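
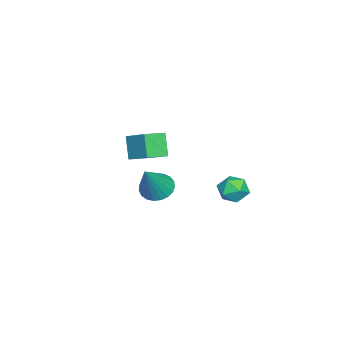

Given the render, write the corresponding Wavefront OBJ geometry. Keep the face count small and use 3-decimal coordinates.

v -1.676 -3.278 -3.576
v -0.995 -3.221 -4.066
v -0.444 -3.442 -1.884
v -1.057 -2.886 -3.988
v -1.226 -2.619 -3.84
v -1.473 -2.466 -3.645
v -1.754 -2.453 -3.439
v -2.022 -2.583 -3.257
v -2.23 -2.832 -3.13
v -2.343 -3.159 -3.08
v -2.34 -3.507 -3.116
v -2.222 -3.815 -3.231
v -2.01 -4.03 -3.407
v -1.74 -4.115 -3.611
v -1.459 -4.055 -3.81
v -1.215 -3.861 -3.968
v -1.051 -3.566 -4.059
v 3.31 -3.017 2.457
v 3.954 -2.007 3.1
v 2.531 -2.369 2.222
v 3.175 -1.359 2.865
v 3.865 -2.721 1.435
v 4.509 -1.711 2.078
v 3.086 -2.073 1.2
v 3.73 -1.063 1.843
v -1.993 0.956 -3.375
v -1.377 0.649 -2.948
v -2.483 -0.249 -3.532
v -1.867 -0.556 -3.105
v -2.429 -0.103 -2.738
v -2.126 0.642 -2.641
v -1.734 -0.242 -3.839
v -1.431 0.503 -3.742
v -1.217 -0.091 -3.235
v -1.647 -0.005 -2.554
v -2.213 0.405 -3.926
v -2.643 0.491 -3.245
f 2 1 4
f 2 4 3
f 4 1 5
f 4 5 3
f 5 1 6
f 5 6 3
f 6 1 7
f 6 7 3
f 7 1 8
f 7 8 3
f 8 1 9
f 8 9 3
f 9 1 10
f 9 10 3
f 10 1 11
f 10 11 3
f 11 1 12
f 11 12 3
f 12 1 13
f 12 13 3
f 13 1 14
f 13 14 3
f 14 1 15
f 14 15 3
f 15 1 16
f 15 16 3
f 16 1 17
f 16 17 3
f 17 1 2
f 17 2 3
f 19 21 18
f 22 19 18
f 18 21 20
f 20 22 18
f 19 25 21
f 23 19 22
f 23 25 19
f 21 25 20
f 24 22 20
f 20 25 24
f 24 23 22
f 25 23 24
f 26 37 31
f 26 31 27
f 26 27 33
f 26 33 36
f 26 36 37
f 27 31 35
f 31 37 30
f 37 36 28
f 36 33 32
f 33 27 34
f 29 35 30
f 29 30 28
f 29 28 32
f 29 32 34
f 29 34 35
f 30 35 31
f 28 30 37
f 32 28 36
f 34 32 33
f 35 34 27



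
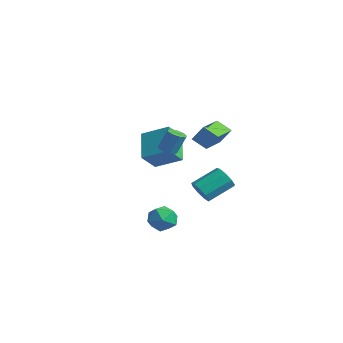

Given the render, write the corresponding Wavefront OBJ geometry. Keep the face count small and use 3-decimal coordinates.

v -0.106 -0.818 -3.84
v 0.708 -0.418 -3.571
v 0.472 -2.202 -3.529
v 1.286 -1.802 -3.26
v 0.506 -1.685 -2.736
v 0.149 -0.83 -2.929
v 1.031 -1.79 -4.171
v 0.674 -0.935 -4.364
v 1.411 -1.018 -3.776
v 1.087 -0.954 -2.889
v 0.093 -1.666 -4.211
v -0.231 -1.602 -3.324
v 2.707 -0.437 -1.016
v 3.021 -0.148 -1.645
v 3.306 1.307 -0.833
v 2.993 1.017 -0.204
v 2.51 -0.051 -1.64
v 2.795 1.404 -0.828
v 2.092 -0.134 -1.342
v 2.377 1.32 -0.531
v 1.961 -0.36 -0.892
v 2.247 1.095 -0.081
v 2.18 -0.622 -0.5
v 2.466 0.833 0.311
v 2.646 -0.797 -0.349
v 2.931 0.658 0.462
v 3.14 -0.804 -0.51
v 3.425 0.65 0.301
v 3.432 -0.64 -0.908
v 3.717 0.815 -0.096
v 3.385 -0.381 -1.356
v 3.67 1.074 -0.544
v -5.128 1.48 0.017
v -3.825 2.408 0.774
v -5.257 2.497 -1.008
v -3.953 3.425 -0.251
v -3.787 0.515 -1.109
v -2.483 1.443 -0.352
v -3.915 1.532 -2.134
v -2.612 2.46 -1.377
v -0.067 -0.48 1.082
v 0.216 -0.06 0.867
v 0.47 0.38 2.064
v 0.187 -0.04 2.278
v -0.145 0.037 0.909
v 0.108 0.476 2.106
v -0.47 -0.109 1.031
v -0.216 0.33 2.228
v -0.606 -0.428 1.177
v -0.352 0.011 2.374
v -0.49 -0.771 1.278
v -0.236 -0.332 2.475
v -0.176 -0.978 1.287
v 0.078 -0.539 2.484
v 0.189 -0.952 1.2
v 0.443 -0.512 2.397
v 0.435 -0.704 1.058
v 0.688 -0.265 2.255
v 0.445 -0.352 0.926
v 0.699 0.087 2.123
v 1.671 0.749 1.454
v 0.898 0.381 1.99
v 0.582 2.522 1.104
v -0.191 2.154 1.64
v 2.091 1.186 2.36
v 1.318 0.818 2.896
v 1.002 2.959 2.01
v 0.229 2.591 2.546
f 1 12 6
f 1 6 2
f 1 2 8
f 1 8 11
f 1 11 12
f 2 6 10
f 6 12 5
f 12 11 3
f 11 8 7
f 8 2 9
f 4 10 5
f 4 5 3
f 4 3 7
f 4 7 9
f 4 9 10
f 5 10 6
f 3 5 12
f 7 3 11
f 9 7 8
f 10 9 2
f 14 13 17
f 14 17 15
f 15 17 18
f 15 18 16
f 17 13 19
f 17 19 18
f 18 19 20
f 18 20 16
f 19 13 21
f 19 21 20
f 20 21 22
f 20 22 16
f 21 13 23
f 21 23 22
f 22 23 24
f 22 24 16
f 23 13 25
f 23 25 24
f 24 25 26
f 24 26 16
f 25 13 27
f 25 27 26
f 26 27 28
f 26 28 16
f 27 13 29
f 27 29 28
f 28 29 30
f 28 30 16
f 29 13 31
f 29 31 30
f 30 31 32
f 30 32 16
f 31 13 14
f 31 14 32
f 32 14 15
f 32 15 16
f 34 36 33
f 37 34 33
f 33 36 35
f 35 37 33
f 34 40 36
f 38 34 37
f 38 40 34
f 36 40 35
f 39 37 35
f 35 40 39
f 39 38 37
f 40 38 39
f 42 41 45
f 42 45 43
f 43 45 46
f 43 46 44
f 45 41 47
f 45 47 46
f 46 47 48
f 46 48 44
f 47 41 49
f 47 49 48
f 48 49 50
f 48 50 44
f 49 41 51
f 49 51 50
f 50 51 52
f 50 52 44
f 51 41 53
f 51 53 52
f 52 53 54
f 52 54 44
f 53 41 55
f 53 55 54
f 54 55 56
f 54 56 44
f 55 41 57
f 55 57 56
f 56 57 58
f 56 58 44
f 57 41 59
f 57 59 58
f 58 59 60
f 58 60 44
f 59 41 42
f 59 42 60
f 60 42 43
f 60 43 44
f 62 64 61
f 65 62 61
f 61 64 63
f 63 65 61
f 62 68 64
f 66 62 65
f 66 68 62
f 64 68 63
f 67 65 63
f 63 68 67
f 67 66 65
f 68 66 67



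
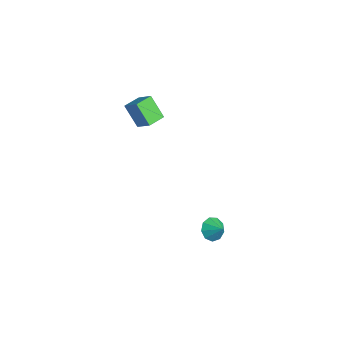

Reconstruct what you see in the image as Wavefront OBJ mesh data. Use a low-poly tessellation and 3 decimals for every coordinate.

v 1.19 -0.297 -4.176
v 1.606 -0.015 -4.85
v 1.97 0.017 -3.564
v 1.271 0.401 -4.637
v 0.898 0.49 -4.209
v 0.662 0.21 -3.765
v 0.674 -0.306 -3.514
v 0.927 -0.819 -3.573
v 1.303 -1.087 -3.914
v 1.627 -0.986 -4.378
v 1.746 -0.563 -4.747
v -3.283 -3.179 2.793
v -4.227 -3.602 4.116
v -3.733 -2.099 2.818
v -4.677 -2.522 4.141
v -2.323 -2.798 3.599
v -3.267 -3.221 4.922
v -2.773 -1.718 3.624
v -3.717 -2.141 4.947
f 2 1 4
f 2 4 3
f 4 1 5
f 4 5 3
f 5 1 6
f 5 6 3
f 6 1 7
f 6 7 3
f 7 1 8
f 7 8 3
f 8 1 9
f 8 9 3
f 9 1 10
f 9 10 3
f 10 1 11
f 10 11 3
f 11 1 2
f 11 2 3
f 13 15 12
f 16 13 12
f 12 15 14
f 14 16 12
f 13 19 15
f 17 13 16
f 17 19 13
f 15 19 14
f 18 16 14
f 14 19 18
f 18 17 16
f 19 17 18



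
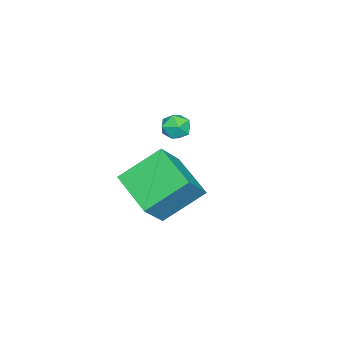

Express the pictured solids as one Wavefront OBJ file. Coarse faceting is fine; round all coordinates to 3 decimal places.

v 0.453 -0.494 -3.316
v 1.469 -0.764 -2.163
v 1.574 0.965 -3.961
v 2.59 0.695 -2.808
v 1.43 -1.755 -4.472
v 2.446 -2.025 -3.319
v 2.551 -0.296 -5.117
v 3.567 -0.566 -3.964
v -1.989 -1.024 -2.883
v -1.669 -0.919 -3.442
v -1.991 -2.061 -3.078
v -1.671 -1.956 -3.637
v -1.371 -1.859 -3.066
v -1.37 -1.218 -2.946
v -2.29 -1.762 -3.574
v -2.289 -1.121 -3.454
v -1.856 -1.375 -3.869
v -1.287 -1.436 -3.555
v -2.373 -1.544 -2.965
v -1.804 -1.605 -2.651
f 2 4 1
f 5 2 1
f 1 4 3
f 3 5 1
f 2 8 4
f 6 2 5
f 6 8 2
f 4 8 3
f 7 5 3
f 3 8 7
f 7 6 5
f 8 6 7
f 9 20 14
f 9 14 10
f 9 10 16
f 9 16 19
f 9 19 20
f 10 14 18
f 14 20 13
f 20 19 11
f 19 16 15
f 16 10 17
f 12 18 13
f 12 13 11
f 12 11 15
f 12 15 17
f 12 17 18
f 13 18 14
f 11 13 20
f 15 11 19
f 17 15 16
f 18 17 10



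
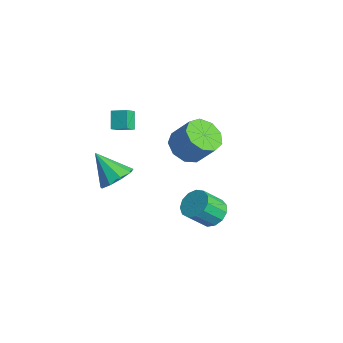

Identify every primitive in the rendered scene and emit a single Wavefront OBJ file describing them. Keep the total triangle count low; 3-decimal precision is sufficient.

v 3.269 0.765 0.258
v 3.897 1.182 0.628
v 3.939 0.192 1.672
v 3.311 -0.225 1.302
v 3.496 1.357 0.809
v 3.539 0.366 1.854
v 3.023 1.343 0.815
v 3.066 0.353 1.86
v 2.628 1.146 0.645
v 2.67 0.156 1.689
v 2.436 0.828 0.351
v 2.479 -0.162 1.396
v 2.509 0.49 0.028
v 2.551 -0.5 1.073
v 2.823 0.24 -0.222
v 2.865 -0.751 0.822
v 3.278 0.156 -0.32
v 3.321 -0.835 0.724
v 3.731 0.265 -0.235
v 3.773 -0.725 0.81
v 4.036 0.534 0.007
v 4.079 -0.457 1.052
v 4.099 0.875 0.329
v 4.141 -0.115 1.373
v -3.909 -1.131 3.118
v -3.52 -1.691 3.626
v -3.349 -0.514 3.37
v -2.961 -1.074 3.877
v -3.239 -1.406 2.303
v -2.851 -1.966 2.81
v -2.68 -0.789 2.554
v -2.291 -1.349 3.062
v -1.994 -2.031 -0.298
v -1.519 -1.469 0.365
v -3.086 -2.729 1.078
v -2.05 -1.132 0.114
v -2.555 -1.216 -0.329
v -2.798 -1.681 -0.758
v -2.664 -2.31 -0.971
v -2.217 -2.808 -0.869
v -1.665 -2.942 -0.5
v -1.268 -2.65 -0.036
v -1.21 -2.068 0.306
v -2.23 1.761 0.801
v -1.325 1.275 0.469
v -0.524 1.893 1.748
v -1.43 2.379 2.079
v -1.372 1.95 0.173
v -0.572 2.567 1.451
v -1.821 2.536 0.17
v -1.021 3.154 1.449
v -2.461 2.76 0.462
v -1.661 3.378 1.741
v -2.993 2.517 0.913
v -2.193 3.135 2.192
v -3.168 1.92 1.311
v -2.368 2.538 2.59
v -2.904 1.248 1.471
v -2.104 1.866 2.749
v -2.325 0.817 1.316
v -1.525 1.435 2.595
v -1.701 0.827 0.921
v -0.901 1.445 2.199
f 2 1 5
f 2 5 3
f 3 5 6
f 3 6 4
f 5 1 7
f 5 7 6
f 6 7 8
f 6 8 4
f 7 1 9
f 7 9 8
f 8 9 10
f 8 10 4
f 9 1 11
f 9 11 10
f 10 11 12
f 10 12 4
f 11 1 13
f 11 13 12
f 12 13 14
f 12 14 4
f 13 1 15
f 13 15 14
f 14 15 16
f 14 16 4
f 15 1 17
f 15 17 16
f 16 17 18
f 16 18 4
f 17 1 19
f 17 19 18
f 18 19 20
f 18 20 4
f 19 1 21
f 19 21 20
f 20 21 22
f 20 22 4
f 21 1 23
f 21 23 22
f 22 23 24
f 22 24 4
f 23 1 2
f 23 2 24
f 24 2 3
f 24 3 4
f 26 28 25
f 29 26 25
f 25 28 27
f 27 29 25
f 26 32 28
f 30 26 29
f 30 32 26
f 28 32 27
f 31 29 27
f 27 32 31
f 31 30 29
f 32 30 31
f 34 33 36
f 34 36 35
f 36 33 37
f 36 37 35
f 37 33 38
f 37 38 35
f 38 33 39
f 38 39 35
f 39 33 40
f 39 40 35
f 40 33 41
f 40 41 35
f 41 33 42
f 41 42 35
f 42 33 43
f 42 43 35
f 43 33 34
f 43 34 35
f 45 44 48
f 45 48 46
f 46 48 49
f 46 49 47
f 48 44 50
f 48 50 49
f 49 50 51
f 49 51 47
f 50 44 52
f 50 52 51
f 51 52 53
f 51 53 47
f 52 44 54
f 52 54 53
f 53 54 55
f 53 55 47
f 54 44 56
f 54 56 55
f 55 56 57
f 55 57 47
f 56 44 58
f 56 58 57
f 57 58 59
f 57 59 47
f 58 44 60
f 58 60 59
f 59 60 61
f 59 61 47
f 60 44 62
f 60 62 61
f 61 62 63
f 61 63 47
f 62 44 45
f 62 45 63
f 63 45 46
f 63 46 47



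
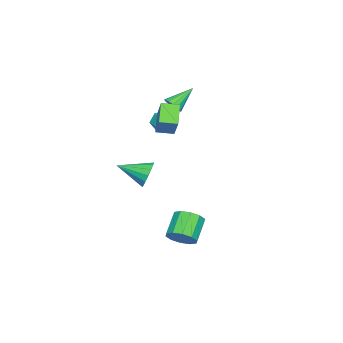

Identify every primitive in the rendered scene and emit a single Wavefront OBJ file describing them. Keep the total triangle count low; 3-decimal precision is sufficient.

v -0.725 -0.258 2.261
v -1.876 -0.625 3.248
v -1.185 0.773 2.107
v -2.336 0.407 3.094
v 0.356 0.453 3.786
v -0.795 0.087 4.773
v -0.104 1.485 3.632
v -1.255 1.118 4.619
v -3.342 -0.252 3.299
v -3.118 -0.629 3.832
v -4.578 0.572 4.401
v -2.917 -0.333 3.837
v -2.83 -0.016 3.697
v -2.88 0.238 3.451
v -3.054 0.36 3.164
v -3.305 0.319 2.913
v -3.566 0.124 2.766
v -3.766 -0.171 2.762
v -3.853 -0.488 2.901
v -3.803 -0.742 3.147
v -3.629 -0.865 3.434
v -3.378 -0.823 3.685
v -2.445 -0.074 1.619
v -1.808 -0.476 1.995
v -3.332 -0.744 2.405
v -2.695 -1.146 2.781
v -2.806 -0.322 2.908
v -2.258 0.092 2.423
v -2.882 -1.312 1.977
v -2.334 -0.898 1.492
v -2.078 -1.241 2.216
v -2.032 -0.629 2.792
v -3.108 -0.591 1.608
v -3.062 0.021 2.184
v 2.902 0.866 0.723
v 3.395 0.715 -0.075
v 3.378 -0.926 1.357
v 3.718 0.912 0.239
v 3.823 1.097 0.683
v 3.68 1.22 1.138
v 3.329 1.248 1.481
v 2.864 1.174 1.621
v 2.409 1.017 1.521
v 2.086 0.82 1.207
v 1.981 0.636 0.763
v 2.123 0.513 0.309
v 2.474 0.485 -0.034
v 2.94 0.559 -0.175
v 2.496 2.79 -4.493
v 3.068 2.481 -3.746
v 1.655 2.4 -2.7
v 1.084 2.71 -3.447
v 3.046 3.092 -3.728
v 1.634 3.012 -2.681
v 2.815 3.588 -4.002
v 1.403 3.507 -2.955
v 2.462 3.779 -4.463
v 1.049 3.699 -3.416
v 2.122 3.593 -4.937
v 0.709 3.512 -3.89
v 1.925 3.1 -5.24
v 0.512 3.019 -4.194
v 1.946 2.488 -5.259
v 0.534 2.408 -4.212
v 2.177 1.993 -4.985
v 0.765 1.912 -3.938
v 2.531 1.801 -4.524
v 1.118 1.721 -3.477
v 2.871 1.988 -4.05
v 1.458 1.907 -3.003
f 2 4 1
f 5 2 1
f 1 4 3
f 3 5 1
f 2 8 4
f 6 2 5
f 6 8 2
f 4 8 3
f 7 5 3
f 3 8 7
f 7 6 5
f 8 6 7
f 10 9 12
f 10 12 11
f 12 9 13
f 12 13 11
f 13 9 14
f 13 14 11
f 14 9 15
f 14 15 11
f 15 9 16
f 15 16 11
f 16 9 17
f 16 17 11
f 17 9 18
f 17 18 11
f 18 9 19
f 18 19 11
f 19 9 20
f 19 20 11
f 20 9 21
f 20 21 11
f 21 9 22
f 21 22 11
f 22 9 10
f 22 10 11
f 23 34 28
f 23 28 24
f 23 24 30
f 23 30 33
f 23 33 34
f 24 28 32
f 28 34 27
f 34 33 25
f 33 30 29
f 30 24 31
f 26 32 27
f 26 27 25
f 26 25 29
f 26 29 31
f 26 31 32
f 27 32 28
f 25 27 34
f 29 25 33
f 31 29 30
f 32 31 24
f 36 35 38
f 36 38 37
f 38 35 39
f 38 39 37
f 39 35 40
f 39 40 37
f 40 35 41
f 40 41 37
f 41 35 42
f 41 42 37
f 42 35 43
f 42 43 37
f 43 35 44
f 43 44 37
f 44 35 45
f 44 45 37
f 45 35 46
f 45 46 37
f 46 35 47
f 46 47 37
f 47 35 48
f 47 48 37
f 48 35 36
f 48 36 37
f 50 49 53
f 50 53 51
f 51 53 54
f 51 54 52
f 53 49 55
f 53 55 54
f 54 55 56
f 54 56 52
f 55 49 57
f 55 57 56
f 56 57 58
f 56 58 52
f 57 49 59
f 57 59 58
f 58 59 60
f 58 60 52
f 59 49 61
f 59 61 60
f 60 61 62
f 60 62 52
f 61 49 63
f 61 63 62
f 62 63 64
f 62 64 52
f 63 49 65
f 63 65 64
f 64 65 66
f 64 66 52
f 65 49 67
f 65 67 66
f 66 67 68
f 66 68 52
f 67 49 69
f 67 69 68
f 68 69 70
f 68 70 52
f 69 49 50
f 69 50 70
f 70 50 51
f 70 51 52



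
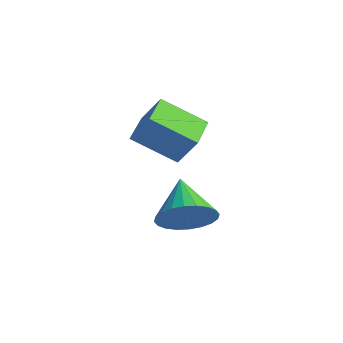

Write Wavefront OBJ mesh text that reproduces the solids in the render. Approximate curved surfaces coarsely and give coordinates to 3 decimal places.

v 0.368 -3.833 -3.913
v 0.815 -4.253 -3.174
v -0.808 -3.247 -2.867
v 0.98 -3.917 -3.177
v 1.052 -3.567 -3.293
v 1.019 -3.259 -3.503
v 0.888 -3.038 -3.775
v 0.677 -2.938 -4.068
v 0.42 -2.974 -4.337
v 0.154 -3.141 -4.542
v -0.078 -3.414 -4.651
v -0.243 -3.75 -4.648
v -0.315 -4.099 -4.533
v -0.282 -4.408 -4.323
v -0.151 -4.629 -4.051
v 0.06 -4.729 -3.758
v 0.317 -4.693 -3.488
v 0.583 -4.526 -3.283
v -1.182 -2.683 -1.586
v -2.071 -3.762 -0.673
v -0.54 -2.424 -0.655
v -1.429 -3.503 0.258
v -0.291 -3.697 -1.918
v -1.18 -4.776 -1.005
v 0.351 -3.438 -0.987
v -0.538 -4.517 -0.074
f 2 1 4
f 2 4 3
f 4 1 5
f 4 5 3
f 5 1 6
f 5 6 3
f 6 1 7
f 6 7 3
f 7 1 8
f 7 8 3
f 8 1 9
f 8 9 3
f 9 1 10
f 9 10 3
f 10 1 11
f 10 11 3
f 11 1 12
f 11 12 3
f 12 1 13
f 12 13 3
f 13 1 14
f 13 14 3
f 14 1 15
f 14 15 3
f 15 1 16
f 15 16 3
f 16 1 17
f 16 17 3
f 17 1 18
f 17 18 3
f 18 1 2
f 18 2 3
f 20 22 19
f 23 20 19
f 19 22 21
f 21 23 19
f 20 26 22
f 24 20 23
f 24 26 20
f 22 26 21
f 25 23 21
f 21 26 25
f 25 24 23
f 26 24 25



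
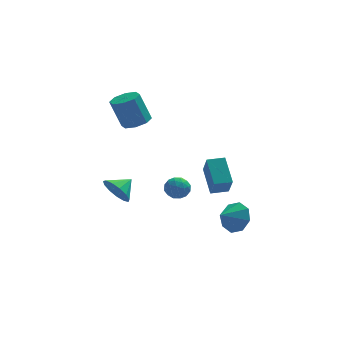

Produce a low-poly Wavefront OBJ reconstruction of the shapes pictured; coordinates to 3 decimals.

v -2.703 3.687 2.753
v -1.858 3.571 3.068
v -2.511 3.797 4.903
v -3.357 3.913 4.587
v -2.003 4.239 2.934
v -2.656 4.465 4.768
v -2.559 4.584 2.694
v -3.212 4.809 4.528
v -3.199 4.403 2.488
v -3.852 4.629 4.322
v -3.549 3.803 2.437
v -4.202 4.029 4.272
v -3.404 3.135 2.572
v -4.057 3.361 4.406
v -2.848 2.791 2.812
v -3.501 3.016 4.646
v -2.208 2.971 3.018
v -2.861 3.197 4.852
v -3.968 3.064 -2.469
v -3.305 2.732 -3.214
v -3.032 3.676 -1.911
v -3.528 3.246 -3.405
v -3.89 3.702 -3.3
v -4.276 3.955 -2.93
v -4.565 3.925 -2.415
v -4.664 3.622 -1.917
v -4.542 3.141 -1.594
v -4.237 2.636 -1.549
v -3.847 2.266 -1.797
v -3.495 2.15 -2.258
v -3.293 2.324 -2.786
v -1.113 0.682 -0.978
v -0.546 0.693 -0.43
v -1.134 -0.593 -0.93
v -0.567 -0.582 -0.382
v -1.29 -0.32 -0.207
v -1.277 0.468 -0.236
v -0.403 -0.368 -1.124
v -0.39 0.42 -1.153
v -0.107 0.044 -0.52
v -0.655 0.074 0.046
v -1.025 0.026 -1.406
v -1.573 0.056 -0.84
v -0.828 0.799 -0.708
v -0.852 -0.699 -0.652
v -1.277 -0.545 -0.549
v -0.944 -0.539 -0.227
v -1.257 0.667 -0.594
v -0.924 0.674 -0.272
v -1.361 0.079 -0.141
v -0.756 -0.574 -1.088
v -0.423 -0.567 -0.766
v -0.736 0.639 -1.133
v -0.403 0.645 -0.811
v -0.319 0.021 -1.219
v -0.237 0.425 -0.439
v -0.249 -0.325 -0.411
v -0.153 -0.199 -0.847
v -0.145 0.264 -0.864
v -0.559 0.442 -0.106
v -0.571 -0.307 -0.078
v -0.996 -0.153 0.025
v -0.988 0.31 0.008
v -0.301 0.061 -0.159
v -1.109 0.407 -1.282
v -1.121 -0.342 -1.254
v -0.692 -0.21 -1.368
v -0.684 0.253 -1.385
v -1.431 0.425 -0.949
v -1.443 -0.325 -0.921
v -1.535 -0.164 -0.496
v -1.527 0.299 -0.513
v -1.379 0.039 -1.201
v 2.47 0.366 -3.51
v 2.773 0.85 -2.581
v 1.49 -0.286 -2.85
v 2.2 1.29 -2.998
v 1.785 1.189 -3.714
v 1.772 0.606 -4.311
v 2.167 -0.117 -4.439
v 2.741 -0.557 -4.022
v 3.155 -0.456 -3.305
v 3.169 0.126 -2.708
v 0.898 -2.008 0.694
v 0.697 -0.523 1.779
v 0.831 -1.095 -0.569
v 0.629 0.39 0.516
v 1.931 -1.89 0.724
v 1.729 -0.405 1.809
v 1.863 -0.977 -0.539
v 1.662 0.508 0.546
f 2 1 5
f 2 5 3
f 3 5 6
f 3 6 4
f 5 1 7
f 5 7 6
f 6 7 8
f 6 8 4
f 7 1 9
f 7 9 8
f 8 9 10
f 8 10 4
f 9 1 11
f 9 11 10
f 10 11 12
f 10 12 4
f 11 1 13
f 11 13 12
f 12 13 14
f 12 14 4
f 13 1 15
f 13 15 14
f 14 15 16
f 14 16 4
f 15 1 17
f 15 17 16
f 16 17 18
f 16 18 4
f 17 1 2
f 17 2 18
f 18 2 3
f 18 3 4
f 20 19 22
f 20 22 21
f 22 19 23
f 22 23 21
f 23 19 24
f 23 24 21
f 24 19 25
f 24 25 21
f 25 19 26
f 25 26 21
f 26 19 27
f 26 27 21
f 27 19 28
f 27 28 21
f 28 19 29
f 28 29 21
f 29 19 30
f 29 30 21
f 30 19 31
f 30 31 21
f 31 19 20
f 31 20 21
f 32 69 48
f 69 43 72
f 48 72 37
f 69 72 48
f 32 48 44
f 48 37 49
f 44 49 33
f 48 49 44
f 32 44 53
f 44 33 54
f 53 54 39
f 44 54 53
f 32 53 65
f 53 39 68
f 65 68 42
f 53 68 65
f 32 65 69
f 65 42 73
f 69 73 43
f 65 73 69
f 33 49 60
f 49 37 63
f 60 63 41
f 49 63 60
f 37 72 50
f 72 43 71
f 50 71 36
f 72 71 50
f 43 73 70
f 73 42 66
f 70 66 34
f 73 66 70
f 42 68 67
f 68 39 55
f 67 55 38
f 68 55 67
f 39 54 59
f 54 33 56
f 59 56 40
f 54 56 59
f 35 61 47
f 61 41 62
f 47 62 36
f 61 62 47
f 35 47 45
f 47 36 46
f 45 46 34
f 47 46 45
f 35 45 52
f 45 34 51
f 52 51 38
f 45 51 52
f 35 52 57
f 52 38 58
f 57 58 40
f 52 58 57
f 35 57 61
f 57 40 64
f 61 64 41
f 57 64 61
f 36 62 50
f 62 41 63
f 50 63 37
f 62 63 50
f 34 46 70
f 46 36 71
f 70 71 43
f 46 71 70
f 38 51 67
f 51 34 66
f 67 66 42
f 51 66 67
f 40 58 59
f 58 38 55
f 59 55 39
f 58 55 59
f 41 64 60
f 64 40 56
f 60 56 33
f 64 56 60
f 75 74 77
f 75 77 76
f 77 74 78
f 77 78 76
f 78 74 79
f 78 79 76
f 79 74 80
f 79 80 76
f 80 74 81
f 80 81 76
f 81 74 82
f 81 82 76
f 82 74 83
f 82 83 76
f 83 74 75
f 83 75 76
f 85 87 84
f 88 85 84
f 84 87 86
f 86 88 84
f 85 91 87
f 89 85 88
f 89 91 85
f 87 91 86
f 90 88 86
f 86 91 90
f 90 89 88
f 91 89 90



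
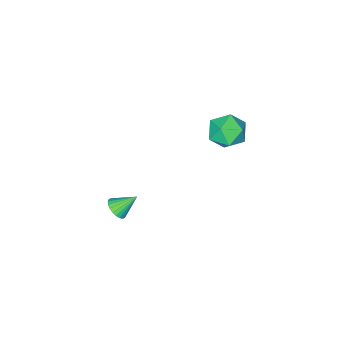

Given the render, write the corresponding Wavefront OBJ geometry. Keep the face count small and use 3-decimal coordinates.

v -0.929 4.373 3.488
v -0.115 3.757 3.685
v -1.345 3.403 2.175
v -0.531 2.787 2.372
v -1.34 2.806 3.027
v -1.082 3.405 3.839
v -0.378 3.755 2.021
v -0.12 4.354 2.833
v 0.227 3.374 2.779
v -0.368 2.788 3.401
v -1.092 4.372 2.459
v -1.687 3.786 3.081
v 3.069 -0.007 -3.582
v 3.572 0.27 -3.277
v 2.251 0.547 -2.738
v 3.514 0.448 -3.449
v 3.389 0.556 -3.641
v 3.216 0.578 -3.824
v 3.019 0.512 -3.971
v 2.831 0.366 -4.058
v 2.679 0.164 -4.073
v 2.586 -0.065 -4.013
v 2.567 -0.284 -3.888
v 2.624 -0.461 -3.716
v 2.749 -0.57 -3.523
v 2.923 -0.592 -3.34
v 3.119 -0.526 -3.194
v 3.308 -0.38 -3.106
v 3.46 -0.178 -3.092
v 3.553 0.051 -3.151
f 1 12 6
f 1 6 2
f 1 2 8
f 1 8 11
f 1 11 12
f 2 6 10
f 6 12 5
f 12 11 3
f 11 8 7
f 8 2 9
f 4 10 5
f 4 5 3
f 4 3 7
f 4 7 9
f 4 9 10
f 5 10 6
f 3 5 12
f 7 3 11
f 9 7 8
f 10 9 2
f 14 13 16
f 14 16 15
f 16 13 17
f 16 17 15
f 17 13 18
f 17 18 15
f 18 13 19
f 18 19 15
f 19 13 20
f 19 20 15
f 20 13 21
f 20 21 15
f 21 13 22
f 21 22 15
f 22 13 23
f 22 23 15
f 23 13 24
f 23 24 15
f 24 13 25
f 24 25 15
f 25 13 26
f 25 26 15
f 26 13 27
f 26 27 15
f 27 13 28
f 27 28 15
f 28 13 29
f 28 29 15
f 29 13 30
f 29 30 15
f 30 13 14
f 30 14 15



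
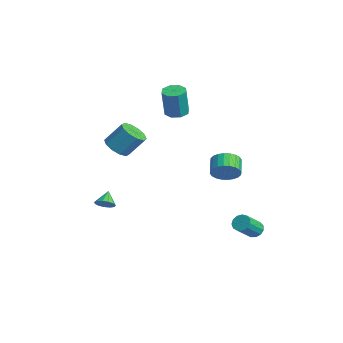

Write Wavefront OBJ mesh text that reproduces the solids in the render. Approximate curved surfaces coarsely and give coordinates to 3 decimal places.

v 2.792 2.974 -4.027
v 3.009 2.653 -4.471
v 3.545 1.585 -3.438
v 3.328 1.906 -2.993
v 3.251 2.863 -4.38
v 3.787 1.794 -3.347
v 3.347 3.107 -4.177
v 3.883 2.039 -3.144
v 3.266 3.31 -3.926
v 3.803 2.241 -2.893
v 3.036 3.406 -3.707
v 3.572 2.337 -2.674
v 2.727 3.365 -3.589
v 3.264 2.296 -2.556
v 2.44 3.2 -3.61
v 2.976 2.131 -2.577
v 2.264 2.963 -3.764
v 2.8 1.895 -2.731
v 2.255 2.73 -4.001
v 2.792 1.661 -2.968
v 2.418 2.574 -4.246
v 2.954 1.506 -3.213
v 2.698 2.546 -4.421
v 3.235 1.477 -3.388
v -3.454 0.846 2.851
v -2.905 1.327 2.847
v -2.637 1.035 4.705
v -3.186 0.554 4.709
v -3.398 1.566 2.956
v -3.13 1.274 4.814
v -3.924 1.384 3.003
v -3.656 1.092 4.861
v -4.174 0.886 2.961
v -3.907 0.594 4.819
v -4.003 0.365 2.855
v -3.735 0.073 4.713
v -3.51 0.126 2.746
v -3.242 -0.166 4.604
v -2.984 0.308 2.699
v -2.716 0.016 4.557
v -2.733 0.806 2.741
v -2.466 0.514 4.599
v -0.858 -3.769 2.024
v -0.154 -3.479 1.602
v 0.202 -2.581 2.814
v -0.502 -2.871 3.236
v -0.566 -3.154 1.482
v -0.21 -2.256 2.694
v -1.089 -3.064 1.569
v -0.733 -2.166 2.781
v -1.523 -3.244 1.83
v -1.168 -2.345 3.042
v -1.704 -3.624 2.165
v -1.348 -2.725 3.376
v -1.562 -4.059 2.446
v -1.206 -3.161 3.658
v -1.15 -4.384 2.566
v -0.794 -3.486 3.778
v -0.627 -4.474 2.479
v -0.271 -3.576 3.691
v -0.192 -4.295 2.218
v 0.163 -3.396 3.43
v -0.012 -3.915 1.884
v 0.344 -3.016 3.095
v -3.402 -3.607 -3.805
v -2.925 -3.255 -3.591
v -4.038 -3.153 -3.135
v -3.074 -3.072 -3.857
v -3.326 -3.059 -4.106
v -3.603 -3.22 -4.259
v -3.816 -3.504 -4.268
v -3.897 -3.821 -4.131
v -3.821 -4.07 -3.89
v -3.612 -4.172 -3.622
v -3.336 -4.095 -3.412
v -3.081 -3.863 -3.327
v -2.928 -3.55 -3.394
v 3.13 1.039 0.989
v 3.644 1.379 1.589
v 2.805 1.761 2.091
v 2.29 1.421 1.491
v 3.626 1.631 1.367
v 2.787 2.012 1.87
v 3.532 1.792 1.089
v 2.693 2.174 1.591
v 3.378 1.839 0.795
v 2.538 2.221 1.297
v 3.185 1.765 0.53
v 2.346 2.146 1.033
v 2.984 1.579 0.336
v 2.145 1.961 0.838
v 2.805 1.312 0.24
v 1.966 1.694 0.743
v 2.676 1.003 0.259
v 1.837 1.385 0.762
v 2.615 0.699 0.389
v 1.776 1.081 0.891
v 2.633 0.448 0.61
v 1.794 0.829 1.113
v 2.727 0.286 0.889
v 1.888 0.668 1.391
v 2.882 0.239 1.183
v 2.042 0.621 1.685
v 3.074 0.314 1.447
v 2.235 0.695 1.95
v 3.275 0.499 1.642
v 2.436 0.881 2.144
v 3.454 0.766 1.737
v 2.615 1.148 2.24
v 3.583 1.075 1.718
v 2.744 1.457 2.221
f 2 1 5
f 2 5 3
f 3 5 6
f 3 6 4
f 5 1 7
f 5 7 6
f 6 7 8
f 6 8 4
f 7 1 9
f 7 9 8
f 8 9 10
f 8 10 4
f 9 1 11
f 9 11 10
f 10 11 12
f 10 12 4
f 11 1 13
f 11 13 12
f 12 13 14
f 12 14 4
f 13 1 15
f 13 15 14
f 14 15 16
f 14 16 4
f 15 1 17
f 15 17 16
f 16 17 18
f 16 18 4
f 17 1 19
f 17 19 18
f 18 19 20
f 18 20 4
f 19 1 21
f 19 21 20
f 20 21 22
f 20 22 4
f 21 1 23
f 21 23 22
f 22 23 24
f 22 24 4
f 23 1 2
f 23 2 24
f 24 2 3
f 24 3 4
f 26 25 29
f 26 29 27
f 27 29 30
f 27 30 28
f 29 25 31
f 29 31 30
f 30 31 32
f 30 32 28
f 31 25 33
f 31 33 32
f 32 33 34
f 32 34 28
f 33 25 35
f 33 35 34
f 34 35 36
f 34 36 28
f 35 25 37
f 35 37 36
f 36 37 38
f 36 38 28
f 37 25 39
f 37 39 38
f 38 39 40
f 38 40 28
f 39 25 41
f 39 41 40
f 40 41 42
f 40 42 28
f 41 25 26
f 41 26 42
f 42 26 27
f 42 27 28
f 44 43 47
f 44 47 45
f 45 47 48
f 45 48 46
f 47 43 49
f 47 49 48
f 48 49 50
f 48 50 46
f 49 43 51
f 49 51 50
f 50 51 52
f 50 52 46
f 51 43 53
f 51 53 52
f 52 53 54
f 52 54 46
f 53 43 55
f 53 55 54
f 54 55 56
f 54 56 46
f 55 43 57
f 55 57 56
f 56 57 58
f 56 58 46
f 57 43 59
f 57 59 58
f 58 59 60
f 58 60 46
f 59 43 61
f 59 61 60
f 60 61 62
f 60 62 46
f 61 43 63
f 61 63 62
f 62 63 64
f 62 64 46
f 63 43 44
f 63 44 64
f 64 44 45
f 64 45 46
f 66 65 68
f 66 68 67
f 68 65 69
f 68 69 67
f 69 65 70
f 69 70 67
f 70 65 71
f 70 71 67
f 71 65 72
f 71 72 67
f 72 65 73
f 72 73 67
f 73 65 74
f 73 74 67
f 74 65 75
f 74 75 67
f 75 65 76
f 75 76 67
f 76 65 77
f 76 77 67
f 77 65 66
f 77 66 67
f 79 78 82
f 79 82 80
f 80 82 83
f 80 83 81
f 82 78 84
f 82 84 83
f 83 84 85
f 83 85 81
f 84 78 86
f 84 86 85
f 85 86 87
f 85 87 81
f 86 78 88
f 86 88 87
f 87 88 89
f 87 89 81
f 88 78 90
f 88 90 89
f 89 90 91
f 89 91 81
f 90 78 92
f 90 92 91
f 91 92 93
f 91 93 81
f 92 78 94
f 92 94 93
f 93 94 95
f 93 95 81
f 94 78 96
f 94 96 95
f 95 96 97
f 95 97 81
f 96 78 98
f 96 98 97
f 97 98 99
f 97 99 81
f 98 78 100
f 98 100 99
f 99 100 101
f 99 101 81
f 100 78 102
f 100 102 101
f 101 102 103
f 101 103 81
f 102 78 104
f 102 104 103
f 103 104 105
f 103 105 81
f 104 78 106
f 104 106 105
f 105 106 107
f 105 107 81
f 106 78 108
f 106 108 107
f 107 108 109
f 107 109 81
f 108 78 110
f 108 110 109
f 109 110 111
f 109 111 81
f 110 78 79
f 110 79 111
f 111 79 80
f 111 80 81



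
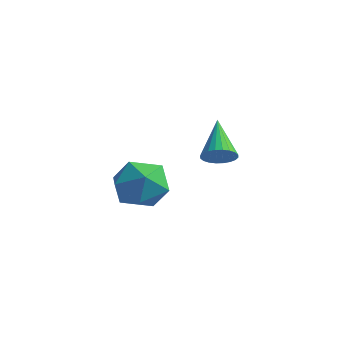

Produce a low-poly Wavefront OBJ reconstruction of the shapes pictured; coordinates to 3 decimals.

v -1.151 -1.302 -2.548
v -0.29 -0.704 -2.111
v -0.57 -2.796 -1.649
v 0.291 -2.198 -1.212
v -0.775 -1.982 -0.883
v -1.133 -1.059 -1.439
v 0.273 -2.441 -2.321
v -0.085 -1.518 -2.877
v 0.59 -1.408 -1.971
v -0.057 -1.125 -1.082
v -0.803 -2.375 -2.678
v -1.45 -2.092 -1.789
v 3.517 -1.971 0.606
v 3.876 -1.482 0.544
v 2.563 -1.129 1.734
v 3.712 -1.441 0.376
v 3.519 -1.482 0.243
v 3.326 -1.596 0.165
v 3.161 -1.768 0.154
v 3.051 -1.971 0.212
v 3.012 -2.174 0.33
v 3.049 -2.346 0.491
v 3.158 -2.461 0.668
v 3.321 -2.501 0.837
v 3.514 -2.461 0.97
v 3.708 -2.346 1.048
v 3.872 -2.174 1.059
v 3.982 -1.972 1
v 4.022 -1.769 0.882
v 3.984 -1.597 0.722
f 1 12 6
f 1 6 2
f 1 2 8
f 1 8 11
f 1 11 12
f 2 6 10
f 6 12 5
f 12 11 3
f 11 8 7
f 8 2 9
f 4 10 5
f 4 5 3
f 4 3 7
f 4 7 9
f 4 9 10
f 5 10 6
f 3 5 12
f 7 3 11
f 9 7 8
f 10 9 2
f 14 13 16
f 14 16 15
f 16 13 17
f 16 17 15
f 17 13 18
f 17 18 15
f 18 13 19
f 18 19 15
f 19 13 20
f 19 20 15
f 20 13 21
f 20 21 15
f 21 13 22
f 21 22 15
f 22 13 23
f 22 23 15
f 23 13 24
f 23 24 15
f 24 13 25
f 24 25 15
f 25 13 26
f 25 26 15
f 26 13 27
f 26 27 15
f 27 13 28
f 27 28 15
f 28 13 29
f 28 29 15
f 29 13 30
f 29 30 15
f 30 13 14
f 30 14 15



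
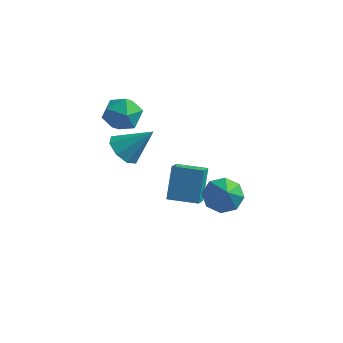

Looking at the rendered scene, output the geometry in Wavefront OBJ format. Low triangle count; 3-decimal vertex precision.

v -2.054 -0.892 1.743
v -1.636 -0.35 1.084
v -0.826 -0.268 3.037
v -2.174 -0.003 1.429
v -2.642 -0.177 1.957
v -2.766 -0.77 2.36
v -2.473 -1.434 2.402
v -1.934 -1.78 2.057
v -1.466 -1.606 1.529
v -1.342 -1.014 1.126
v -4.146 1.567 2.965
v -3.307 2.222 2.77
v -3.313 0.258 2.15
v -2.474 0.913 1.955
v -2.688 0.595 2.968
v -3.203 1.404 3.471
v -3.417 1.076 1.449
v -3.932 1.885 1.952
v -2.856 1.919 1.833
v -2.406 1.622 2.772
v -4.214 0.858 2.148
v -3.764 0.561 3.087
v 2.252 0.766 -1.053
v 3.035 0.622 -1.657
v 2.968 -0.226 0.113
v 3.127 1.227 -1.198
v 2.706 1.563 -0.654
v 2.019 1.431 -0.344
v 1.468 0.91 -0.448
v 1.376 0.304 -0.907
v 1.798 -0.031 -1.451
v 2.485 0.1 -1.762
v -1.543 2.294 -3.838
v -1.755 3.238 -2.122
v -1.795 3.246 -4.393
v -2.007 4.19 -2.676
v 0.007 2.69 -3.864
v -0.205 3.634 -2.147
v -0.245 3.642 -4.418
v -0.457 4.586 -2.702
f 2 1 4
f 2 4 3
f 4 1 5
f 4 5 3
f 5 1 6
f 5 6 3
f 6 1 7
f 6 7 3
f 7 1 8
f 7 8 3
f 8 1 9
f 8 9 3
f 9 1 10
f 9 10 3
f 10 1 2
f 10 2 3
f 11 22 16
f 11 16 12
f 11 12 18
f 11 18 21
f 11 21 22
f 12 16 20
f 16 22 15
f 22 21 13
f 21 18 17
f 18 12 19
f 14 20 15
f 14 15 13
f 14 13 17
f 14 17 19
f 14 19 20
f 15 20 16
f 13 15 22
f 17 13 21
f 19 17 18
f 20 19 12
f 24 23 26
f 24 26 25
f 26 23 27
f 26 27 25
f 27 23 28
f 27 28 25
f 28 23 29
f 28 29 25
f 29 23 30
f 29 30 25
f 30 23 31
f 30 31 25
f 31 23 32
f 31 32 25
f 32 23 24
f 32 24 25
f 34 36 33
f 37 34 33
f 33 36 35
f 35 37 33
f 34 40 36
f 38 34 37
f 38 40 34
f 36 40 35
f 39 37 35
f 35 40 39
f 39 38 37
f 40 38 39



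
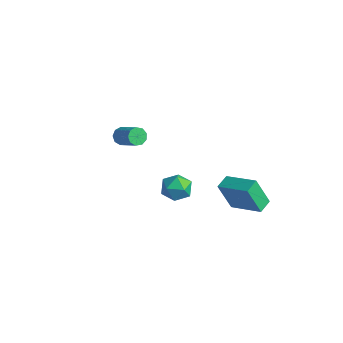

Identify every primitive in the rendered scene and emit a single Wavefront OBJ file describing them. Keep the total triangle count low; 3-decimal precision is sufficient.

v 2.019 1.341 -2.748
v 1.549 0.786 -1.058
v 1.734 2.162 -2.557
v 1.264 1.607 -0.867
v 3.816 1.813 -2.093
v 3.346 1.258 -0.403
v 3.531 2.634 -1.902
v 3.061 2.079 -0.212
v 2.682 -1.829 1.653
v 3.019 -2.192 0.922
v 1.681 -2.848 1.698
v 2.018 -3.211 0.967
v 2.472 -3.241 1.724
v 3.091 -2.611 1.696
v 1.609 -2.429 0.924
v 2.228 -1.799 0.896
v 2.356 -2.563 0.471
v 2.889 -3.065 0.965
v 1.811 -1.975 1.655
v 2.344 -2.477 2.149
v -4.542 -0.781 -0.254
v -4.229 -0.724 -0.739
v -2.886 -0.702 0.129
v -3.198 -0.759 0.614
v -4.327 -0.367 -0.598
v -2.983 -0.344 0.27
v -4.525 -0.203 -0.296
v -3.181 -0.181 0.573
v -4.731 -0.31 0.026
v -3.387 -0.287 0.894
v -4.848 -0.637 0.217
v -3.505 -0.615 1.085
v -4.823 -1.032 0.187
v -3.479 -1.01 1.055
v -4.666 -1.309 -0.049
v -3.322 -1.287 0.819
v -4.45 -1.34 -0.381
v -3.107 -1.317 0.487
v -4.278 -1.109 -0.654
v -2.934 -1.086 0.215
f 2 4 1
f 5 2 1
f 1 4 3
f 3 5 1
f 2 8 4
f 6 2 5
f 6 8 2
f 4 8 3
f 7 5 3
f 3 8 7
f 7 6 5
f 8 6 7
f 9 20 14
f 9 14 10
f 9 10 16
f 9 16 19
f 9 19 20
f 10 14 18
f 14 20 13
f 20 19 11
f 19 16 15
f 16 10 17
f 12 18 13
f 12 13 11
f 12 11 15
f 12 15 17
f 12 17 18
f 13 18 14
f 11 13 20
f 15 11 19
f 17 15 16
f 18 17 10
f 22 21 25
f 22 25 23
f 23 25 26
f 23 26 24
f 25 21 27
f 25 27 26
f 26 27 28
f 26 28 24
f 27 21 29
f 27 29 28
f 28 29 30
f 28 30 24
f 29 21 31
f 29 31 30
f 30 31 32
f 30 32 24
f 31 21 33
f 31 33 32
f 32 33 34
f 32 34 24
f 33 21 35
f 33 35 34
f 34 35 36
f 34 36 24
f 35 21 37
f 35 37 36
f 36 37 38
f 36 38 24
f 37 21 39
f 37 39 38
f 38 39 40
f 38 40 24
f 39 21 22
f 39 22 40
f 40 22 23
f 40 23 24



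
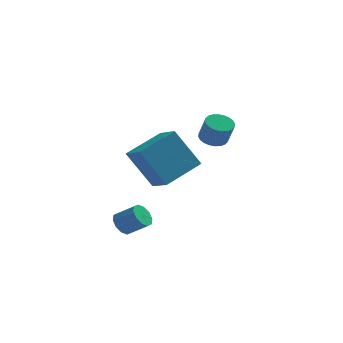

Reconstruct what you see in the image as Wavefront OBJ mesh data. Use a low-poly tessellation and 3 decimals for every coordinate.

v -3.671 -1.702 -1.122
v -3.445 -2.052 -1.567
v -2.582 -2.287 -0.944
v -2.809 -1.938 -0.498
v -3.314 -1.702 -1.616
v -2.451 -1.937 -0.993
v -3.32 -1.352 -1.476
v -2.457 -1.587 -0.853
v -3.46 -1.136 -1.201
v -2.597 -1.371 -0.578
v -3.681 -1.136 -0.895
v -2.818 -1.371 -0.272
v -3.898 -1.353 -0.676
v -3.035 -1.588 -0.053
v -4.029 -1.703 -0.627
v -3.166 -1.938 -0.004
v -4.023 -2.053 -0.767
v -3.16 -2.288 -0.144
v -3.883 -2.269 -1.042
v -3.02 -2.504 -0.419
v -3.662 -2.269 -1.348
v -2.799 -2.504 -0.725
v -3.596 -0.84 2.533
v -2.942 -1.821 3.033
v -2.265 0.417 3.261
v -1.612 -0.564 3.761
v -2.488 -0.996 0.779
v -1.835 -1.977 1.279
v -1.158 0.261 1.507
v -0.504 -0.72 2.007
v -0.247 3.937 1.703
v 0.096 3.444 1.404
v 0.409 3.011 2.478
v 0.067 3.503 2.777
v 0.28 3.629 1.425
v 0.593 3.195 2.499
v 0.383 3.861 1.488
v 0.697 3.427 2.563
v 0.391 4.104 1.584
v 0.705 3.67 2.658
v 0.302 4.321 1.698
v 0.615 3.888 2.772
v 0.129 4.48 1.813
v 0.442 4.047 2.887
v -0.101 4.557 1.911
v 0.212 4.123 2.985
v -0.353 4.539 1.977
v -0.04 4.105 3.051
v -0.589 4.429 2.002
v -0.276 3.996 3.076
v -0.773 4.245 1.981
v -0.46 3.811 3.055
v -0.877 4.013 1.917
v -0.563 3.579 2.992
v -0.885 3.77 1.822
v -0.571 3.336 2.896
v -0.795 3.552 1.708
v -0.482 3.119 2.782
v -0.622 3.393 1.593
v -0.309 2.96 2.667
v -0.392 3.317 1.495
v -0.079 2.883 2.569
v -0.14 3.335 1.429
v 0.173 2.901 2.503
f 2 1 5
f 2 5 3
f 3 5 6
f 3 6 4
f 5 1 7
f 5 7 6
f 6 7 8
f 6 8 4
f 7 1 9
f 7 9 8
f 8 9 10
f 8 10 4
f 9 1 11
f 9 11 10
f 10 11 12
f 10 12 4
f 11 1 13
f 11 13 12
f 12 13 14
f 12 14 4
f 13 1 15
f 13 15 14
f 14 15 16
f 14 16 4
f 15 1 17
f 15 17 16
f 16 17 18
f 16 18 4
f 17 1 19
f 17 19 18
f 18 19 20
f 18 20 4
f 19 1 21
f 19 21 20
f 20 21 22
f 20 22 4
f 21 1 2
f 21 2 22
f 22 2 3
f 22 3 4
f 24 26 23
f 27 24 23
f 23 26 25
f 25 27 23
f 24 30 26
f 28 24 27
f 28 30 24
f 26 30 25
f 29 27 25
f 25 30 29
f 29 28 27
f 30 28 29
f 32 31 35
f 32 35 33
f 33 35 36
f 33 36 34
f 35 31 37
f 35 37 36
f 36 37 38
f 36 38 34
f 37 31 39
f 37 39 38
f 38 39 40
f 38 40 34
f 39 31 41
f 39 41 40
f 40 41 42
f 40 42 34
f 41 31 43
f 41 43 42
f 42 43 44
f 42 44 34
f 43 31 45
f 43 45 44
f 44 45 46
f 44 46 34
f 45 31 47
f 45 47 46
f 46 47 48
f 46 48 34
f 47 31 49
f 47 49 48
f 48 49 50
f 48 50 34
f 49 31 51
f 49 51 50
f 50 51 52
f 50 52 34
f 51 31 53
f 51 53 52
f 52 53 54
f 52 54 34
f 53 31 55
f 53 55 54
f 54 55 56
f 54 56 34
f 55 31 57
f 55 57 56
f 56 57 58
f 56 58 34
f 57 31 59
f 57 59 58
f 58 59 60
f 58 60 34
f 59 31 61
f 59 61 60
f 60 61 62
f 60 62 34
f 61 31 63
f 61 63 62
f 62 63 64
f 62 64 34
f 63 31 32
f 63 32 64
f 64 32 33
f 64 33 34



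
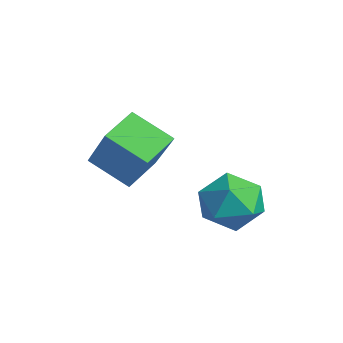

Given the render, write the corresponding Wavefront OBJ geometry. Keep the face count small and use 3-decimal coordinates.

v -2.115 -0.21 -0.206
v -0.964 -0.193 1.28
v -2.645 0.778 0.192
v -1.493 0.795 1.679
v -1.207 0.565 -0.919
v -0.055 0.582 0.568
v -1.736 1.553 -0.52
v -0.585 1.57 0.966
v 0.273 2.856 -1.69
v 1.044 3.357 -1.326
v 0.436 1.763 -0.534
v 1.207 2.264 -0.17
v 0.297 2.643 -0.105
v 0.196 3.318 -0.82
v 1.284 1.802 -1.04
v 1.183 2.477 -1.755
v 1.669 2.705 -0.924
v 1.058 3.225 -0.347
v 0.422 1.895 -1.513
v -0.189 2.415 -0.936
f 2 4 1
f 5 2 1
f 1 4 3
f 3 5 1
f 2 8 4
f 6 2 5
f 6 8 2
f 4 8 3
f 7 5 3
f 3 8 7
f 7 6 5
f 8 6 7
f 9 20 14
f 9 14 10
f 9 10 16
f 9 16 19
f 9 19 20
f 10 14 18
f 14 20 13
f 20 19 11
f 19 16 15
f 16 10 17
f 12 18 13
f 12 13 11
f 12 11 15
f 12 15 17
f 12 17 18
f 13 18 14
f 11 13 20
f 15 11 19
f 17 15 16
f 18 17 10



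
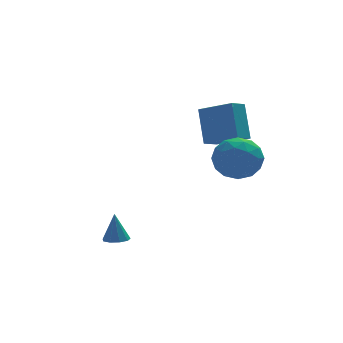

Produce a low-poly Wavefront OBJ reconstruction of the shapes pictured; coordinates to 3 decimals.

v 0.977 -2.113 1.337
v 1.603 -1.431 2.013
v 2.497 -2.549 0.367
v 3.123 -1.867 1.043
v 2.68 -2.837 1.461
v 1.741 -2.568 2.061
v 2.359 -1.412 0.319
v 1.42 -1.143 0.919
v 2.458 -0.998 1.383
v 2.656 -1.879 2.089
v 1.444 -2.101 0.291
v 1.642 -2.982 0.997
v 1.157 -1.734 1.76
v 2.943 -2.246 0.62
v 2.683 -2.816 0.866
v 3.051 -2.415 1.263
v 1.238 -2.402 1.788
v 1.606 -2.001 2.185
v 2.239 -2.828 1.861
v 2.494 -1.979 0.195
v 2.862 -1.578 0.592
v 1.049 -1.565 1.117
v 1.417 -1.164 1.514
v 1.861 -1.152 0.519
v 2.027 -1.078 1.787
v 2.92 -1.334 1.217
v 2.471 -1.067 0.792
v 1.919 -0.909 1.144
v 2.144 -1.596 2.202
v 3.037 -1.852 1.632
v 2.776 -2.422 1.878
v 2.224 -2.264 2.23
v 2.646 -1.341 1.832
v 1.063 -2.128 0.748
v 1.956 -2.384 0.178
v 1.876 -1.716 0.15
v 1.324 -1.558 0.502
v 1.18 -2.646 1.163
v 2.073 -2.902 0.593
v 2.181 -3.071 1.236
v 1.629 -2.913 1.588
v 1.454 -2.639 0.548
v 1.049 -0.375 1.475
v 1.062 0.6 3.07
v 1.743 0.138 1.156
v 1.756 1.113 2.751
v 2.184 -1.493 2.149
v 2.197 -0.518 3.744
v 2.878 -0.98 1.83
v 2.891 -0.005 3.425
v -3.193 -2.721 -2.524
v -2.707 -2.427 -2.572
v -3.207 -2.479 -1.196
v -3.012 -2.189 -2.619
v -3.402 -2.2 -2.621
v -3.694 -2.455 -2.578
v -3.751 -2.835 -2.509
v -3.547 -3.161 -2.448
v -3.177 -3.282 -2.421
v -2.815 -3.14 -2.443
v -2.629 -2.802 -2.503
f 1 38 17
f 38 12 41
f 17 41 6
f 38 41 17
f 1 17 13
f 17 6 18
f 13 18 2
f 17 18 13
f 1 13 22
f 13 2 23
f 22 23 8
f 13 23 22
f 1 22 34
f 22 8 37
f 34 37 11
f 22 37 34
f 1 34 38
f 34 11 42
f 38 42 12
f 34 42 38
f 2 18 29
f 18 6 32
f 29 32 10
f 18 32 29
f 6 41 19
f 41 12 40
f 19 40 5
f 41 40 19
f 12 42 39
f 42 11 35
f 39 35 3
f 42 35 39
f 11 37 36
f 37 8 24
f 36 24 7
f 37 24 36
f 8 23 28
f 23 2 25
f 28 25 9
f 23 25 28
f 4 30 16
f 30 10 31
f 16 31 5
f 30 31 16
f 4 16 14
f 16 5 15
f 14 15 3
f 16 15 14
f 4 14 21
f 14 3 20
f 21 20 7
f 14 20 21
f 4 21 26
f 21 7 27
f 26 27 9
f 21 27 26
f 4 26 30
f 26 9 33
f 30 33 10
f 26 33 30
f 5 31 19
f 31 10 32
f 19 32 6
f 31 32 19
f 3 15 39
f 15 5 40
f 39 40 12
f 15 40 39
f 7 20 36
f 20 3 35
f 36 35 11
f 20 35 36
f 9 27 28
f 27 7 24
f 28 24 8
f 27 24 28
f 10 33 29
f 33 9 25
f 29 25 2
f 33 25 29
f 44 46 43
f 47 44 43
f 43 46 45
f 45 47 43
f 44 50 46
f 48 44 47
f 48 50 44
f 46 50 45
f 49 47 45
f 45 50 49
f 49 48 47
f 50 48 49
f 52 51 54
f 52 54 53
f 54 51 55
f 54 55 53
f 55 51 56
f 55 56 53
f 56 51 57
f 56 57 53
f 57 51 58
f 57 58 53
f 58 51 59
f 58 59 53
f 59 51 60
f 59 60 53
f 60 51 61
f 60 61 53
f 61 51 52
f 61 52 53



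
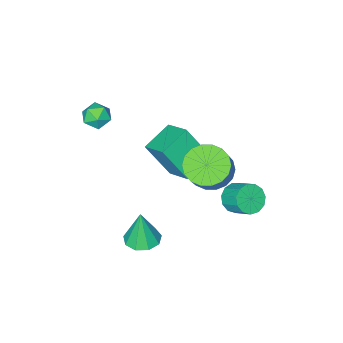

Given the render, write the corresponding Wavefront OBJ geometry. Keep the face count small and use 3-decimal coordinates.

v 1.751 -0.301 -3.524
v 2.325 -0.967 -3.564
v 1.789 -0.379 -1.676
v 2.619 -0.443 -3.548
v 2.508 0.148 -3.52
v 2.042 0.529 -3.495
v 1.44 0.521 -3.483
v 0.984 0.129 -3.49
v 0.887 -0.465 -3.513
v 1.194 -0.982 -3.541
v 1.762 -1.18 -3.561
v -2.314 1.401 -1.725
v -1.665 1.136 -1.341
v -1.696 2.113 -0.612
v -2.346 2.379 -0.995
v -1.516 1.393 -1.68
v -1.547 2.371 -0.95
v -1.62 1.653 -2.033
v -1.652 2.631 -1.303
v -1.946 1.834 -2.288
v -1.977 2.811 -1.558
v -2.388 1.876 -2.364
v -2.419 2.854 -1.635
v -2.807 1.768 -2.238
v -2.838 2.746 -1.508
v -3.069 1.544 -1.948
v -3.1 2.521 -1.218
v -3.092 1.274 -1.588
v -3.123 2.251 -0.858
v -2.868 1.045 -1.271
v -2.899 2.022 -0.541
v -2.468 0.929 -1.098
v -2.5 1.906 -0.368
v -2.02 0.962 -1.124
v -2.051 1.94 -0.395
v -2.159 -0.168 -0.737
v -1.199 -0.564 -1.102
v -0.242 0.233 0.552
v -1.201 0.628 0.917
v -1.218 -0.119 -1.305
v -0.261 0.678 0.349
v -1.423 0.316 -1.396
v -0.466 1.113 0.258
v -1.774 0.655 -1.356
v -0.817 1.452 0.297
v -2.201 0.831 -1.194
v -1.244 1.628 0.46
v -2.619 0.809 -0.941
v -1.662 1.606 0.713
v -2.947 0.594 -0.648
v -1.99 1.39 1.006
v -3.118 0.227 -0.372
v -2.161 1.024 1.282
v -3.099 -0.218 -0.169
v -2.142 0.579 1.485
v -2.894 -0.653 -0.078
v -1.937 0.144 1.576
v -2.543 -0.992 -0.117
v -1.586 -0.195 1.536
v -2.116 -1.168 -0.28
v -1.159 -0.371 1.374
v -1.698 -1.146 -0.533
v -0.741 -0.349 1.121
v -1.37 -0.93 -0.826
v -0.413 -0.134 0.828
v 1.25 -3.501 2.432
v 1.913 -3.169 2.587
v 1.347 -4.171 3.453
v 2.01 -3.839 3.608
v 1.368 -3.44 3.65
v 1.308 -3.026 3.019
v 1.952 -4.314 3.021
v 1.892 -3.9 2.39
v 2.347 -3.672 2.951
v 1.986 -3.132 3.34
v 1.274 -4.208 2.7
v 0.913 -3.668 3.089
v -2.363 -3.429 -3.939
v -3.983 -3.667 -3.414
v -2.333 -2.045 -3.219
v -3.953 -2.283 -2.695
v -1.627 -4.397 -2.105
v -3.247 -4.635 -1.581
v -1.597 -3.013 -1.386
v -3.217 -3.251 -0.861
f 2 1 4
f 2 4 3
f 4 1 5
f 4 5 3
f 5 1 6
f 5 6 3
f 6 1 7
f 6 7 3
f 7 1 8
f 7 8 3
f 8 1 9
f 8 9 3
f 9 1 10
f 9 10 3
f 10 1 11
f 10 11 3
f 11 1 2
f 11 2 3
f 13 12 16
f 13 16 14
f 14 16 17
f 14 17 15
f 16 12 18
f 16 18 17
f 17 18 19
f 17 19 15
f 18 12 20
f 18 20 19
f 19 20 21
f 19 21 15
f 20 12 22
f 20 22 21
f 21 22 23
f 21 23 15
f 22 12 24
f 22 24 23
f 23 24 25
f 23 25 15
f 24 12 26
f 24 26 25
f 25 26 27
f 25 27 15
f 26 12 28
f 26 28 27
f 27 28 29
f 27 29 15
f 28 12 30
f 28 30 29
f 29 30 31
f 29 31 15
f 30 12 32
f 30 32 31
f 31 32 33
f 31 33 15
f 32 12 34
f 32 34 33
f 33 34 35
f 33 35 15
f 34 12 13
f 34 13 35
f 35 13 14
f 35 14 15
f 37 36 40
f 37 40 38
f 38 40 41
f 38 41 39
f 40 36 42
f 40 42 41
f 41 42 43
f 41 43 39
f 42 36 44
f 42 44 43
f 43 44 45
f 43 45 39
f 44 36 46
f 44 46 45
f 45 46 47
f 45 47 39
f 46 36 48
f 46 48 47
f 47 48 49
f 47 49 39
f 48 36 50
f 48 50 49
f 49 50 51
f 49 51 39
f 50 36 52
f 50 52 51
f 51 52 53
f 51 53 39
f 52 36 54
f 52 54 53
f 53 54 55
f 53 55 39
f 54 36 56
f 54 56 55
f 55 56 57
f 55 57 39
f 56 36 58
f 56 58 57
f 57 58 59
f 57 59 39
f 58 36 60
f 58 60 59
f 59 60 61
f 59 61 39
f 60 36 62
f 60 62 61
f 61 62 63
f 61 63 39
f 62 36 64
f 62 64 63
f 63 64 65
f 63 65 39
f 64 36 37
f 64 37 65
f 65 37 38
f 65 38 39
f 66 77 71
f 66 71 67
f 66 67 73
f 66 73 76
f 66 76 77
f 67 71 75
f 71 77 70
f 77 76 68
f 76 73 72
f 73 67 74
f 69 75 70
f 69 70 68
f 69 68 72
f 69 72 74
f 69 74 75
f 70 75 71
f 68 70 77
f 72 68 76
f 74 72 73
f 75 74 67
f 79 81 78
f 82 79 78
f 78 81 80
f 80 82 78
f 79 85 81
f 83 79 82
f 83 85 79
f 81 85 80
f 84 82 80
f 80 85 84
f 84 83 82
f 85 83 84



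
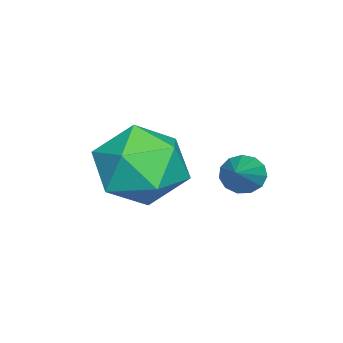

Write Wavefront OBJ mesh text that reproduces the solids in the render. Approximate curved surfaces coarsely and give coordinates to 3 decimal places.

v 1.669 0.948 4.571
v 2.408 0.807 3.665
v 0.632 -0.527 3.955
v 1.371 -0.668 3.049
v 1.73 -0.908 4.145
v 2.371 0.004 4.525
v 0.669 0.276 3.095
v 1.31 1.188 3.475
v 1.79 0.391 2.752
v 2.446 -0.34 3.401
v 0.594 0.62 4.219
v 1.25 -0.111 4.868
v 0.608 2.153 3.379
v 0.888 2.107 2.931
v 1.852 2.327 4.141
v 0.828 2.398 2.964
v 0.697 2.61 3.128
v 0.538 2.678 3.371
v 0.402 2.579 3.617
v 0.33 2.344 3.788
v 0.347 2.049 3.828
v 0.446 1.786 3.726
v 0.597 1.64 3.514
v 0.751 1.657 3.258
v 0.86 1.831 3.041
f 1 12 6
f 1 6 2
f 1 2 8
f 1 8 11
f 1 11 12
f 2 6 10
f 6 12 5
f 12 11 3
f 11 8 7
f 8 2 9
f 4 10 5
f 4 5 3
f 4 3 7
f 4 7 9
f 4 9 10
f 5 10 6
f 3 5 12
f 7 3 11
f 9 7 8
f 10 9 2
f 14 13 16
f 14 16 15
f 16 13 17
f 16 17 15
f 17 13 18
f 17 18 15
f 18 13 19
f 18 19 15
f 19 13 20
f 19 20 15
f 20 13 21
f 20 21 15
f 21 13 22
f 21 22 15
f 22 13 23
f 22 23 15
f 23 13 24
f 23 24 15
f 24 13 25
f 24 25 15
f 25 13 14
f 25 14 15



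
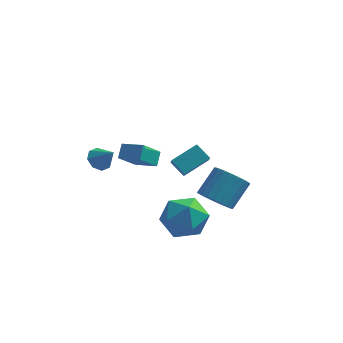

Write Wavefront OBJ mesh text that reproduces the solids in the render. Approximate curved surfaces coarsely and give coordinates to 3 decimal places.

v -0.825 3.691 -4.076
v -0.644 3.061 -3.473
v 0.207 4.612 -3.422
v 0.387 3.983 -2.819
v -0.107 3.317 -4.681
v 0.073 2.688 -4.078
v 0.924 4.239 -4.027
v 1.105 3.609 -3.424
v 2.091 -0.33 -3.494
v 2.639 0.04 -4.148
v 3.236 1.08 -3.06
v 2.689 0.71 -2.406
v 2.342 0.245 -4.181
v 2.939 1.285 -3.092
v 2.006 0.362 -4.109
v 2.603 1.403 -3.02
v 1.683 0.374 -3.944
v 2.28 1.415 -2.855
v 1.423 0.279 -3.71
v 2.02 1.32 -2.621
v 1.264 0.091 -3.443
v 1.861 1.132 -2.354
v 1.231 -0.161 -3.184
v 1.828 0.879 -2.095
v 1.329 -0.439 -2.973
v 1.926 0.602 -1.884
v 1.544 -0.7 -2.84
v 2.141 0.34 -1.752
v 1.841 -0.905 -2.808
v 2.438 0.135 -1.719
v 2.177 -1.023 -2.88
v 2.774 0.018 -1.791
v 2.5 -1.035 -3.045
v 3.097 0.006 -1.956
v 2.76 -0.94 -3.279
v 3.357 0.101 -2.19
v 2.919 -0.752 -3.546
v 3.516 0.289 -2.457
v 2.952 -0.499 -3.805
v 3.549 0.541 -2.716
v 2.854 -0.222 -4.016
v 3.451 0.819 -2.927
v -2.44 -0.112 -1.39
v -2.405 0.488 -0.817
v -1.866 0.835 -2.416
v -1.831 1.435 -1.843
v -1.349 -0.455 -1.097
v -1.314 0.145 -0.524
v -0.775 0.492 -2.123
v -0.74 1.092 -1.55
v -2.952 -1.49 -0.607
v -2.479 -1.523 -1.065
v -2.208 -1.83 0.187
v -2.504 -1.068 -0.846
v -2.792 -0.861 -0.487
v -3.174 -1.022 -0.198
v -3.426 -1.457 -0.148
v -3.4 -1.911 -0.367
v -3.112 -2.119 -0.726
v -2.73 -1.958 -1.016
v 0.461 -1.034 -3.565
v 1.632 -1.12 -3.933
v 0.448 -2.98 -3.147
v 1.619 -3.066 -3.515
v 1.342 -2.454 -2.484
v 1.35 -1.252 -2.743
v 0.73 -2.848 -4.337
v 0.738 -1.646 -4.596
v 1.798 -2.242 -4.41
v 2.176 -1.998 -3.265
v -0.096 -2.102 -3.815
v 0.282 -1.858 -2.67
f 2 4 1
f 5 2 1
f 1 4 3
f 3 5 1
f 2 8 4
f 6 2 5
f 6 8 2
f 4 8 3
f 7 5 3
f 3 8 7
f 7 6 5
f 8 6 7
f 10 9 13
f 10 13 11
f 11 13 14
f 11 14 12
f 13 9 15
f 13 15 14
f 14 15 16
f 14 16 12
f 15 9 17
f 15 17 16
f 16 17 18
f 16 18 12
f 17 9 19
f 17 19 18
f 18 19 20
f 18 20 12
f 19 9 21
f 19 21 20
f 20 21 22
f 20 22 12
f 21 9 23
f 21 23 22
f 22 23 24
f 22 24 12
f 23 9 25
f 23 25 24
f 24 25 26
f 24 26 12
f 25 9 27
f 25 27 26
f 26 27 28
f 26 28 12
f 27 9 29
f 27 29 28
f 28 29 30
f 28 30 12
f 29 9 31
f 29 31 30
f 30 31 32
f 30 32 12
f 31 9 33
f 31 33 32
f 32 33 34
f 32 34 12
f 33 9 35
f 33 35 34
f 34 35 36
f 34 36 12
f 35 9 37
f 35 37 36
f 36 37 38
f 36 38 12
f 37 9 39
f 37 39 38
f 38 39 40
f 38 40 12
f 39 9 41
f 39 41 40
f 40 41 42
f 40 42 12
f 41 9 10
f 41 10 42
f 42 10 11
f 42 11 12
f 44 46 43
f 47 44 43
f 43 46 45
f 45 47 43
f 44 50 46
f 48 44 47
f 48 50 44
f 46 50 45
f 49 47 45
f 45 50 49
f 49 48 47
f 50 48 49
f 52 51 54
f 52 54 53
f 54 51 55
f 54 55 53
f 55 51 56
f 55 56 53
f 56 51 57
f 56 57 53
f 57 51 58
f 57 58 53
f 58 51 59
f 58 59 53
f 59 51 60
f 59 60 53
f 60 51 52
f 60 52 53
f 61 72 66
f 61 66 62
f 61 62 68
f 61 68 71
f 61 71 72
f 62 66 70
f 66 72 65
f 72 71 63
f 71 68 67
f 68 62 69
f 64 70 65
f 64 65 63
f 64 63 67
f 64 67 69
f 64 69 70
f 65 70 66
f 63 65 72
f 67 63 71
f 69 67 68
f 70 69 62



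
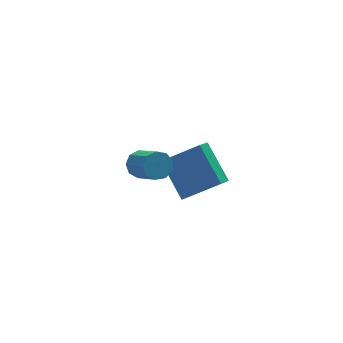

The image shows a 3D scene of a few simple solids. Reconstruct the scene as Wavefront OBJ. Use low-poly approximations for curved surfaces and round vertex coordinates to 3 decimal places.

v 2.615 3.128 -1.647
v 2.479 4.683 -0.477
v 3.204 3.578 -2.176
v 3.069 5.132 -1.006
v 4.011 2.488 -0.634
v 3.876 4.042 0.536
v 4.601 2.937 -1.163
v 4.465 4.492 0.007
v 0.394 2.154 2.761
v 0.859 1.924 2.44
v 0.971 0.676 3.499
v 0.506 0.906 3.819
v 1.003 2.185 2.733
v 1.115 0.937 3.791
v 0.861 2.431 3.038
v 0.973 1.183 4.097
v 0.501 2.548 3.214
v 0.613 1.3 4.272
v 0.091 2.48 3.178
v 0.203 1.232 4.236
v -0.177 2.26 2.946
v -0.065 1.012 4.005
v -0.178 1.99 2.628
v -0.066 0.742 3.686
v 0.089 1.797 2.372
v 0.201 0.549 3.43
v 0.498 1.771 2.298
v 0.61 0.523 3.356
f 2 4 1
f 5 2 1
f 1 4 3
f 3 5 1
f 2 8 4
f 6 2 5
f 6 8 2
f 4 8 3
f 7 5 3
f 3 8 7
f 7 6 5
f 8 6 7
f 10 9 13
f 10 13 11
f 11 13 14
f 11 14 12
f 13 9 15
f 13 15 14
f 14 15 16
f 14 16 12
f 15 9 17
f 15 17 16
f 16 17 18
f 16 18 12
f 17 9 19
f 17 19 18
f 18 19 20
f 18 20 12
f 19 9 21
f 19 21 20
f 20 21 22
f 20 22 12
f 21 9 23
f 21 23 22
f 22 23 24
f 22 24 12
f 23 9 25
f 23 25 24
f 24 25 26
f 24 26 12
f 25 9 27
f 25 27 26
f 26 27 28
f 26 28 12
f 27 9 10
f 27 10 28
f 28 10 11
f 28 11 12



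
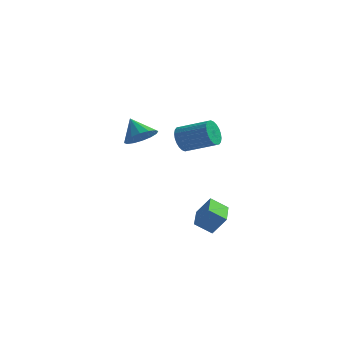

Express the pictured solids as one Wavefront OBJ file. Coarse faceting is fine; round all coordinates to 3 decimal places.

v -0.25 1.91 1.812
v -0.004 2.206 1.157
v 1.556 2.226 1.753
v 1.31 1.93 2.408
v -0.066 2.451 1.312
v 1.494 2.472 1.908
v -0.156 2.614 1.542
v 1.404 2.634 2.138
v -0.261 2.67 1.814
v 1.299 2.69 2.41
v -0.364 2.61 2.086
v 1.196 2.63 2.682
v -0.449 2.443 2.316
v 1.111 2.463 2.912
v -0.505 2.195 2.469
v 1.055 2.215 3.065
v -0.521 1.904 2.522
v 1.039 1.924 3.118
v -0.496 1.614 2.467
v 1.064 1.634 3.063
v -0.434 1.368 2.312
v 1.126 1.389 2.908
v -0.344 1.206 2.082
v 1.216 1.226 2.678
v -0.239 1.15 1.81
v 1.321 1.17 2.406
v -0.136 1.21 1.538
v 1.424 1.23 2.134
v -0.051 1.377 1.308
v 1.509 1.397 1.904
v 0.005 1.625 1.155
v 1.565 1.645 1.751
v 0.021 1.916 1.102
v 1.581 1.936 1.698
v 2.479 -3.804 -1.147
v 3.105 -3.705 -0.26
v 2.051 -2.373 -1.003
v 2.677 -2.275 -0.117
v 3.223 -3.525 -1.703
v 3.849 -3.427 -0.817
v 2.795 -2.095 -1.56
v 3.421 -1.996 -0.673
v -2.755 3.014 1.301
v -2.058 3.455 1.635
v -3.505 3.446 2.299
v -2.263 3.754 1.351
v -2.6 3.855 1.054
v -2.979 3.731 0.823
v -3.298 3.414 0.72
v -3.472 2.991 0.773
v -3.453 2.574 0.968
v -3.248 2.274 1.252
v -2.911 2.173 1.549
v -2.532 2.298 1.779
v -2.213 2.614 1.882
v -2.039 3.037 1.829
f 2 1 5
f 2 5 3
f 3 5 6
f 3 6 4
f 5 1 7
f 5 7 6
f 6 7 8
f 6 8 4
f 7 1 9
f 7 9 8
f 8 9 10
f 8 10 4
f 9 1 11
f 9 11 10
f 10 11 12
f 10 12 4
f 11 1 13
f 11 13 12
f 12 13 14
f 12 14 4
f 13 1 15
f 13 15 14
f 14 15 16
f 14 16 4
f 15 1 17
f 15 17 16
f 16 17 18
f 16 18 4
f 17 1 19
f 17 19 18
f 18 19 20
f 18 20 4
f 19 1 21
f 19 21 20
f 20 21 22
f 20 22 4
f 21 1 23
f 21 23 22
f 22 23 24
f 22 24 4
f 23 1 25
f 23 25 24
f 24 25 26
f 24 26 4
f 25 1 27
f 25 27 26
f 26 27 28
f 26 28 4
f 27 1 29
f 27 29 28
f 28 29 30
f 28 30 4
f 29 1 31
f 29 31 30
f 30 31 32
f 30 32 4
f 31 1 33
f 31 33 32
f 32 33 34
f 32 34 4
f 33 1 2
f 33 2 34
f 34 2 3
f 34 3 4
f 36 38 35
f 39 36 35
f 35 38 37
f 37 39 35
f 36 42 38
f 40 36 39
f 40 42 36
f 38 42 37
f 41 39 37
f 37 42 41
f 41 40 39
f 42 40 41
f 44 43 46
f 44 46 45
f 46 43 47
f 46 47 45
f 47 43 48
f 47 48 45
f 48 43 49
f 48 49 45
f 49 43 50
f 49 50 45
f 50 43 51
f 50 51 45
f 51 43 52
f 51 52 45
f 52 43 53
f 52 53 45
f 53 43 54
f 53 54 45
f 54 43 55
f 54 55 45
f 55 43 56
f 55 56 45
f 56 43 44
f 56 44 45



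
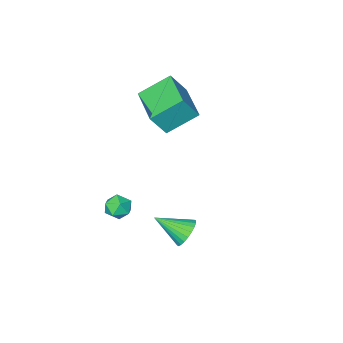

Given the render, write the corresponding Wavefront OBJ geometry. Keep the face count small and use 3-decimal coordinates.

v -2.805 -2.163 1.856
v -4.107 -1.624 2.788
v -2.072 -0.198 1.742
v -3.375 0.341 2.674
v -2.105 -2.361 2.946
v -3.408 -1.822 3.878
v -1.373 -0.396 2.832
v -2.675 0.143 3.764
v 0.175 0.265 -2.157
v 0.811 0.015 -2.139
v -0.231 -0.755 -2.021
v 0.405 -1.005 -2.003
v 0.176 -0.617 -1.49
v 0.426 0.014 -1.573
v 0.154 -0.754 -2.587
v 0.404 -0.123 -2.67
v 0.797 -0.615 -2.404
v 0.811 -0.53 -1.726
v -0.231 -0.21 -2.434
v -0.217 -0.125 -1.756
v -0.135 4.01 -0.915
v 0.196 4.578 -0.622
v 0.795 3.07 -0.145
v -0.007 4.53 -0.435
v -0.23 4.403 -0.32
v -0.439 4.217 -0.296
v -0.601 3.998 -0.366
v -0.692 3.782 -0.52
v -0.699 3.6 -0.734
v -0.619 3.48 -0.976
v -0.466 3.441 -1.208
v -0.263 3.489 -1.396
v -0.04 3.616 -1.51
v 0.169 3.803 -1.534
v 0.331 4.021 -1.464
v 0.422 4.238 -1.31
v 0.429 4.419 -1.096
v 0.349 4.539 -0.855
f 2 4 1
f 5 2 1
f 1 4 3
f 3 5 1
f 2 8 4
f 6 2 5
f 6 8 2
f 4 8 3
f 7 5 3
f 3 8 7
f 7 6 5
f 8 6 7
f 9 20 14
f 9 14 10
f 9 10 16
f 9 16 19
f 9 19 20
f 10 14 18
f 14 20 13
f 20 19 11
f 19 16 15
f 16 10 17
f 12 18 13
f 12 13 11
f 12 11 15
f 12 15 17
f 12 17 18
f 13 18 14
f 11 13 20
f 15 11 19
f 17 15 16
f 18 17 10
f 22 21 24
f 22 24 23
f 24 21 25
f 24 25 23
f 25 21 26
f 25 26 23
f 26 21 27
f 26 27 23
f 27 21 28
f 27 28 23
f 28 21 29
f 28 29 23
f 29 21 30
f 29 30 23
f 30 21 31
f 30 31 23
f 31 21 32
f 31 32 23
f 32 21 33
f 32 33 23
f 33 21 34
f 33 34 23
f 34 21 35
f 34 35 23
f 35 21 36
f 35 36 23
f 36 21 37
f 36 37 23
f 37 21 38
f 37 38 23
f 38 21 22
f 38 22 23



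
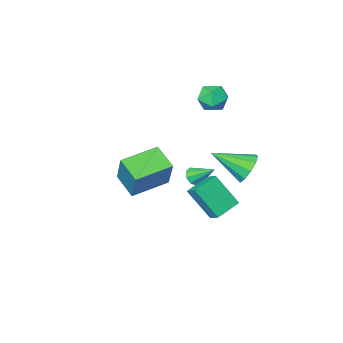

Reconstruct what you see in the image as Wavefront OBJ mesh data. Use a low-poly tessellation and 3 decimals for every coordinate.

v -3.24 -2.306 2.354
v -2.647 -1.841 1.817
v -2.093 -2.859 3.143
v -1.5 -2.394 2.606
v -2.054 -1.935 3.189
v -2.762 -1.594 2.702
v -1.978 -3.106 2.258
v -2.686 -2.765 1.771
v -1.867 -2.336 1.758
v -1.914 -1.612 2.333
v -2.826 -3.088 2.627
v -2.873 -2.364 3.202
v 2.673 0.564 0.806
v 2.998 1.544 2.565
v 2.573 1.827 0.121
v 2.898 2.807 1.88
v 4.642 0.533 0.46
v 4.967 1.513 2.219
v 4.542 1.796 -0.225
v 4.867 2.776 1.534
v -1.131 1.501 -2.769
v -1.14 2.211 -2.321
v 0.231 1.793 -3.205
v 0.222 2.503 -2.757
v -0.402 0.497 -1.163
v -0.411 1.207 -0.715
v 0.96 0.789 -1.599
v 0.951 1.499 -1.151
v -2.005 -3.529 -3.836
v -1.438 -3.381 -3.664
v -2.575 -2.431 -2.904
v -1.55 -3.156 -3.997
v -1.874 -3.106 -4.255
v -2.259 -3.254 -4.317
v -2.525 -3.53 -4.154
v -2.548 -3.807 -3.842
v -2.316 -3.953 -3.528
v -1.939 -3.901 -3.357
v -1.592 -3.675 -3.411
v -1.589 2.286 0.018
v -0.934 2.616 -0.586
v -0.131 1.194 1.002
v -0.964 2.986 -0.13
v -1.232 3.089 0.382
v -1.637 2.884 0.755
v -2.023 2.452 0.847
v -2.244 1.956 0.622
v -2.214 1.586 0.167
v -1.945 1.484 -0.345
v -1.541 1.688 -0.718
v -1.154 2.121 -0.81
f 1 12 6
f 1 6 2
f 1 2 8
f 1 8 11
f 1 11 12
f 2 6 10
f 6 12 5
f 12 11 3
f 11 8 7
f 8 2 9
f 4 10 5
f 4 5 3
f 4 3 7
f 4 7 9
f 4 9 10
f 5 10 6
f 3 5 12
f 7 3 11
f 9 7 8
f 10 9 2
f 14 16 13
f 17 14 13
f 13 16 15
f 15 17 13
f 14 20 16
f 18 14 17
f 18 20 14
f 16 20 15
f 19 17 15
f 15 20 19
f 19 18 17
f 20 18 19
f 22 24 21
f 25 22 21
f 21 24 23
f 23 25 21
f 22 28 24
f 26 22 25
f 26 28 22
f 24 28 23
f 27 25 23
f 23 28 27
f 27 26 25
f 28 26 27
f 30 29 32
f 30 32 31
f 32 29 33
f 32 33 31
f 33 29 34
f 33 34 31
f 34 29 35
f 34 35 31
f 35 29 36
f 35 36 31
f 36 29 37
f 36 37 31
f 37 29 38
f 37 38 31
f 38 29 39
f 38 39 31
f 39 29 30
f 39 30 31
f 41 40 43
f 41 43 42
f 43 40 44
f 43 44 42
f 44 40 45
f 44 45 42
f 45 40 46
f 45 46 42
f 46 40 47
f 46 47 42
f 47 40 48
f 47 48 42
f 48 40 49
f 48 49 42
f 49 40 50
f 49 50 42
f 50 40 51
f 50 51 42
f 51 40 41
f 51 41 42



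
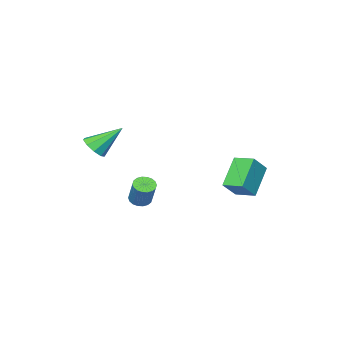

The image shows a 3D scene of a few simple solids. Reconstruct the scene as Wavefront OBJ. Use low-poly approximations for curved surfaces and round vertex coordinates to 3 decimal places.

v -2.126 3.534 -1.211
v -3.44 3.02 0.179
v -2.372 4.692 -1.015
v -3.685 4.178 0.375
v -1.155 3.582 -0.275
v -2.468 3.068 1.115
v -1.4 4.74 -0.079
v -2.714 4.226 1.311
v 4.009 -0.162 2.635
v 4.515 0.43 2.677
v 2.891 0.702 3.905
v 4.154 0.524 2.295
v 3.726 0.297 2.072
v 3.43 -0.145 2.113
v 3.406 -0.596 2.399
v 3.664 -0.843 2.795
v 4.083 -0.772 3.116
v 4.468 -0.416 3.213
v 4.639 0.059 3.039
v 1.132 0 -1.66
v 1.7 0.074 -1.871
v 2.096 0.853 -0.53
v 1.528 0.78 -0.32
v 1.573 0.296 -1.962
v 1.968 1.075 -0.621
v 1.358 0.459 -1.993
v 1.753 1.238 -0.653
v 1.099 0.531 -1.959
v 1.494 1.31 -0.618
v 0.846 0.499 -1.865
v 1.241 1.278 -0.525
v 0.65 0.367 -1.731
v 1.045 1.146 -0.391
v 0.549 0.163 -1.583
v 0.945 0.942 -0.242
v 0.564 -0.073 -1.45
v 0.96 0.706 -0.109
v 0.692 -0.295 -1.359
v 1.087 0.484 -0.018
v 0.907 -0.458 -1.327
v 1.302 0.321 0.013
v 1.166 -0.53 -1.362
v 1.561 0.249 -0.021
v 1.419 -0.498 -1.455
v 1.814 0.281 -0.115
v 1.615 -0.366 -1.589
v 2.01 0.413 -0.249
v 1.715 -0.162 -1.738
v 2.111 0.617 -0.397
f 2 4 1
f 5 2 1
f 1 4 3
f 3 5 1
f 2 8 4
f 6 2 5
f 6 8 2
f 4 8 3
f 7 5 3
f 3 8 7
f 7 6 5
f 8 6 7
f 10 9 12
f 10 12 11
f 12 9 13
f 12 13 11
f 13 9 14
f 13 14 11
f 14 9 15
f 14 15 11
f 15 9 16
f 15 16 11
f 16 9 17
f 16 17 11
f 17 9 18
f 17 18 11
f 18 9 19
f 18 19 11
f 19 9 10
f 19 10 11
f 21 20 24
f 21 24 22
f 22 24 25
f 22 25 23
f 24 20 26
f 24 26 25
f 25 26 27
f 25 27 23
f 26 20 28
f 26 28 27
f 27 28 29
f 27 29 23
f 28 20 30
f 28 30 29
f 29 30 31
f 29 31 23
f 30 20 32
f 30 32 31
f 31 32 33
f 31 33 23
f 32 20 34
f 32 34 33
f 33 34 35
f 33 35 23
f 34 20 36
f 34 36 35
f 35 36 37
f 35 37 23
f 36 20 38
f 36 38 37
f 37 38 39
f 37 39 23
f 38 20 40
f 38 40 39
f 39 40 41
f 39 41 23
f 40 20 42
f 40 42 41
f 41 42 43
f 41 43 23
f 42 20 44
f 42 44 43
f 43 44 45
f 43 45 23
f 44 20 46
f 44 46 45
f 45 46 47
f 45 47 23
f 46 20 48
f 46 48 47
f 47 48 49
f 47 49 23
f 48 20 21
f 48 21 49
f 49 21 22
f 49 22 23

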